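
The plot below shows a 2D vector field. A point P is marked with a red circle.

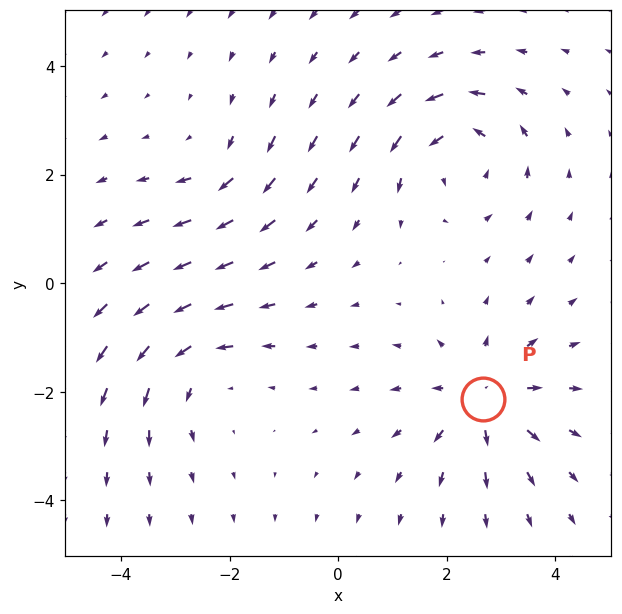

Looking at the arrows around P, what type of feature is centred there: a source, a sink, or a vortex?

At P (2.7, -2.1) the arrows spread outward. Divergence about +5, curl ≈0 — positive divergence with near-zero curl is a source.

source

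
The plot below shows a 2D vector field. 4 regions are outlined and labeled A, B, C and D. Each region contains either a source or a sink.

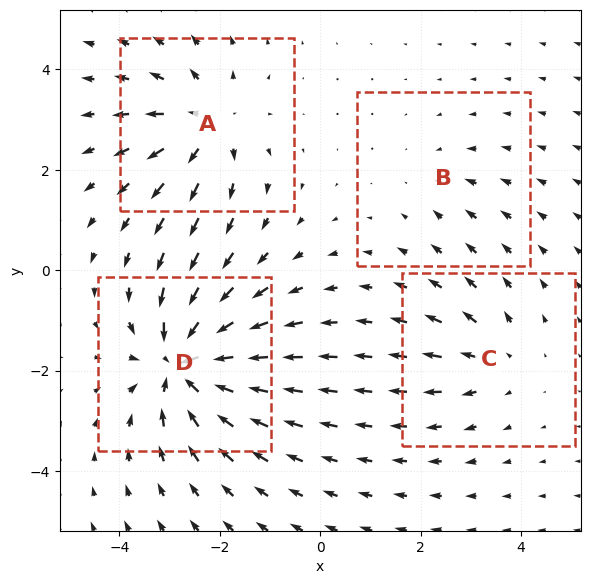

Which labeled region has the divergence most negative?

D

Divergence at each region's feature centre — A: about +5, B: about -2, C: about +3, D: about -7. Region D is most negative.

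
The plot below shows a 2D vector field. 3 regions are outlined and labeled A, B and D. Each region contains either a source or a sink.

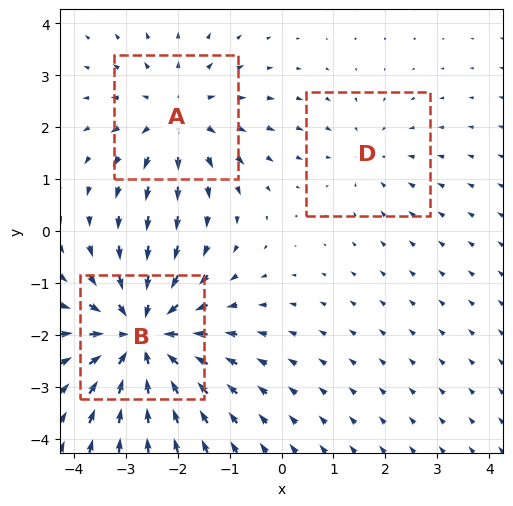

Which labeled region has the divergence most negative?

B

Divergence at each region's feature centre — A: about +3, B: about -4, D: about -2. Region B is most negative.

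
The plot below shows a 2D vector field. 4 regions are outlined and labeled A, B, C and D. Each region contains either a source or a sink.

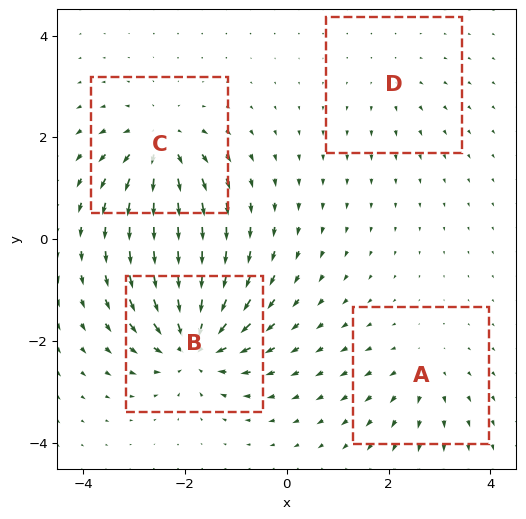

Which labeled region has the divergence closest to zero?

D

Divergence at each region's feature centre — A: about +4, B: about -9, C: about +6, D: about +2. Region D is closest to zero.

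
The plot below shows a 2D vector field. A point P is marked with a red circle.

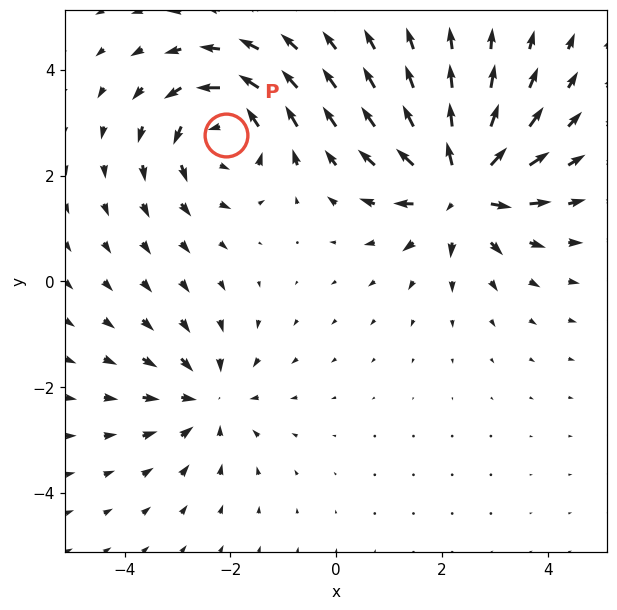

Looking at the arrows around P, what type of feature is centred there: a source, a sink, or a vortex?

vortex

At P (-2.1, 2.8) the arrows circulate counterclockwise. Divergence ≈0, curl about +4 — near-zero divergence with nonzero curl is a vortex.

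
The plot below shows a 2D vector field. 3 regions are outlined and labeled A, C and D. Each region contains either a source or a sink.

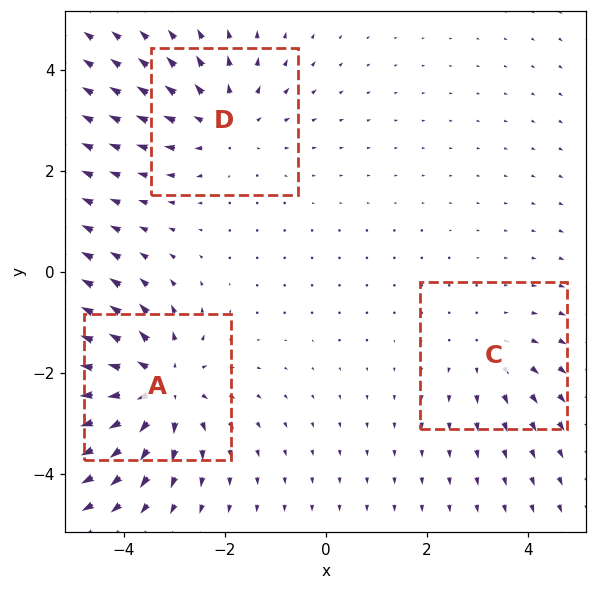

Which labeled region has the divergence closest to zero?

Divergence at each region's feature centre — A: about +4, C: about +2, D: about +3. Region C is closest to zero.

C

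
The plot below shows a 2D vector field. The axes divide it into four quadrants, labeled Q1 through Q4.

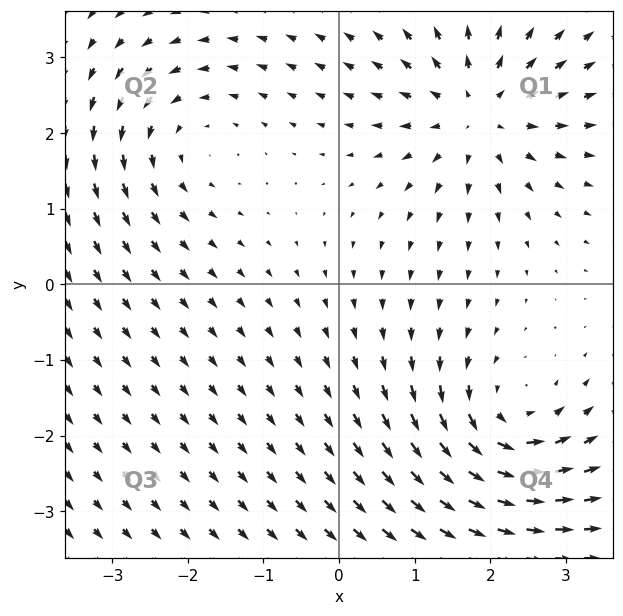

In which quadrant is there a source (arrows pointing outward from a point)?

Q1

The source sits at approximately (1.8, 2.3), which lies in quadrant Q1. The divergence there is about +5, positive as expected for a source.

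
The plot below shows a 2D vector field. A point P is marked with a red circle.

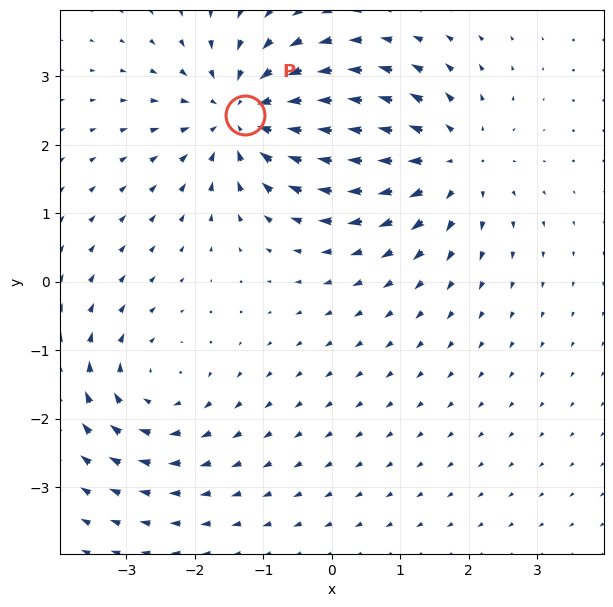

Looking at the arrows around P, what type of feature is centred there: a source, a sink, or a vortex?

sink

At P (-1.3, 2.4) the arrows converge inward. Divergence about -5, curl ≈0 — negative divergence with near-zero curl is a sink.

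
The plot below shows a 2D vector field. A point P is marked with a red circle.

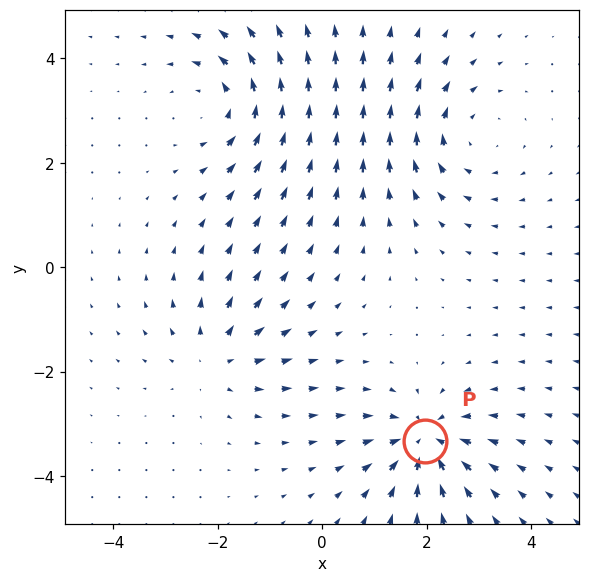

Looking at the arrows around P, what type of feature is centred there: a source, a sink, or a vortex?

At P (2.0, -3.3) the arrows converge inward. Divergence about -5, curl ≈0 — negative divergence with near-zero curl is a sink.

sink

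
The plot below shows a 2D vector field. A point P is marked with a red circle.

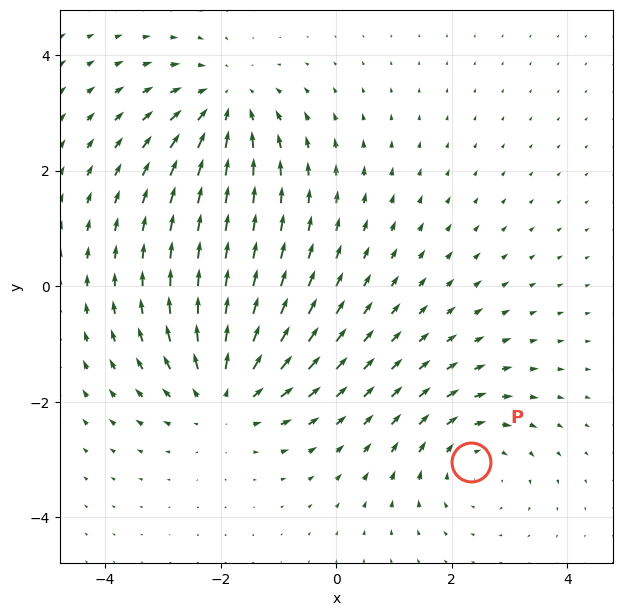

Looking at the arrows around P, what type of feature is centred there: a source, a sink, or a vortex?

vortex

At P (2.3, -3.0) the arrows circulate clockwise. Divergence ≈0, curl about -3 — near-zero divergence with nonzero curl is a vortex.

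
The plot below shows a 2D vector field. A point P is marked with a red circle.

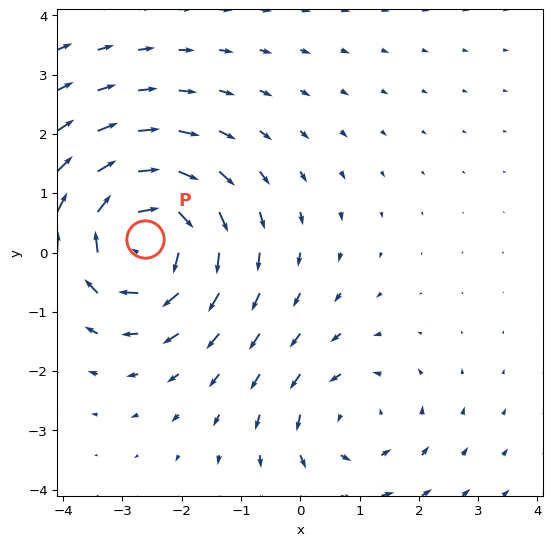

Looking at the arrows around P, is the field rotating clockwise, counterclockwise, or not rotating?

clockwise

Near P at (-2.6, 0.2) the arrows circulate clockwise. The curl (z-component) there is about -5; negative curl means clockwise rotation.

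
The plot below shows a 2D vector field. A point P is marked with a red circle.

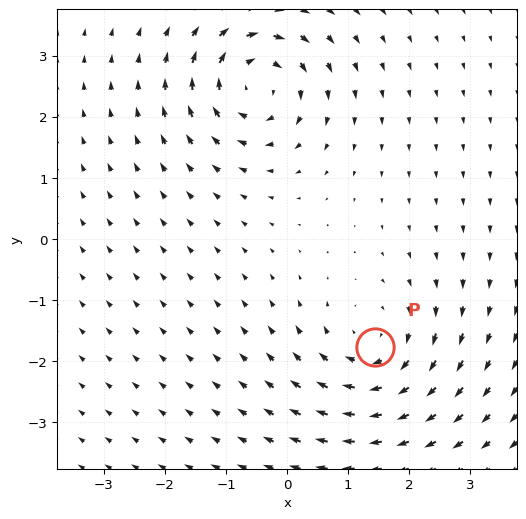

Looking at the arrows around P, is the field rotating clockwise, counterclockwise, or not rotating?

clockwise

Near P at (1.4, -1.8) the arrows circulate clockwise. The curl (z-component) there is about -3; negative curl means clockwise rotation.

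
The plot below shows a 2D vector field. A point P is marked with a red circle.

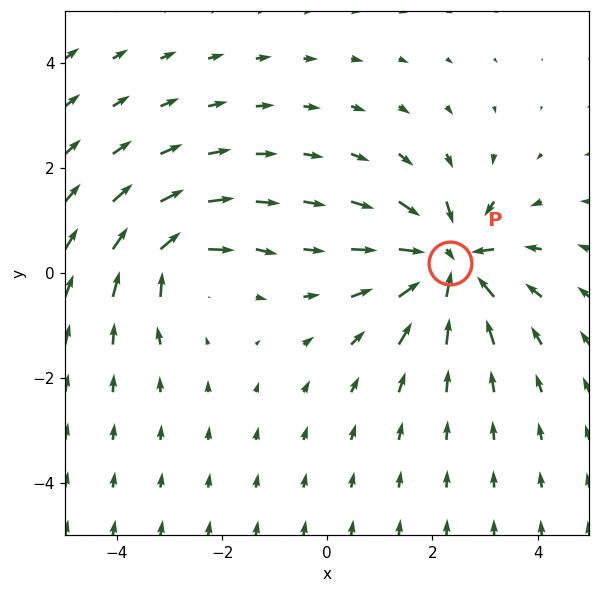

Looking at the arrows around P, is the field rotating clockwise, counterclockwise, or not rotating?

not rotating

Near P at (2.3, 0.2) the arrows show no circulation. The curl there is ≈0.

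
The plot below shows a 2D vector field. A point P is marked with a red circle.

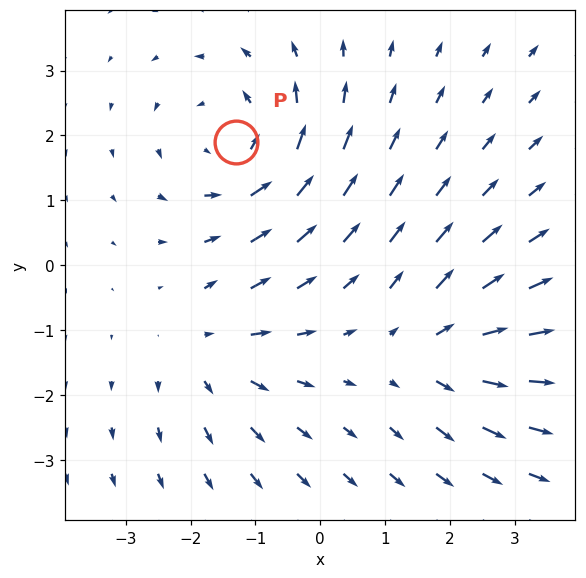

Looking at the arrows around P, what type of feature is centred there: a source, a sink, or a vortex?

vortex

At P (-1.3, 1.9) the arrows circulate counterclockwise. Divergence ≈0, curl about +4 — near-zero divergence with nonzero curl is a vortex.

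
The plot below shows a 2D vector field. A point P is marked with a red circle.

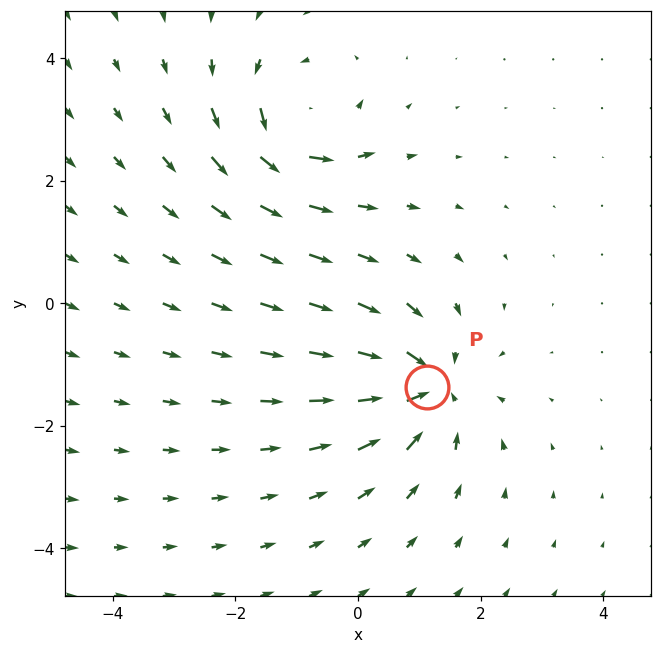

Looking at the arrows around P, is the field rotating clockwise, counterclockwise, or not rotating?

not rotating

Near P at (1.1, -1.4) the arrows show no circulation. The curl there is ≈0.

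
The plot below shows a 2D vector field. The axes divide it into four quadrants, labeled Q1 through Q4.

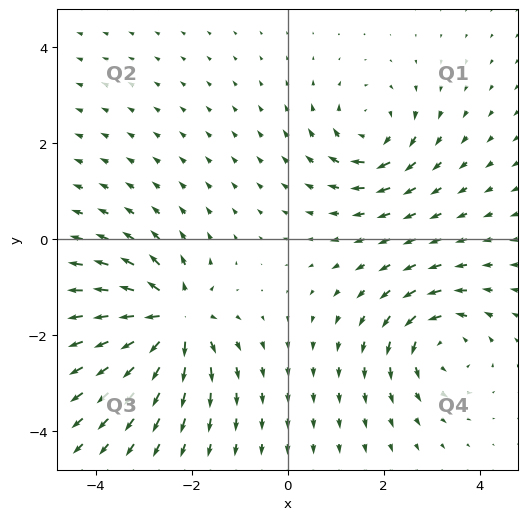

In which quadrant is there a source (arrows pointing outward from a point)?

Q3

The source sits at approximately (-2.4, -1.7), which lies in quadrant Q3. The divergence there is about +6, positive as expected for a source.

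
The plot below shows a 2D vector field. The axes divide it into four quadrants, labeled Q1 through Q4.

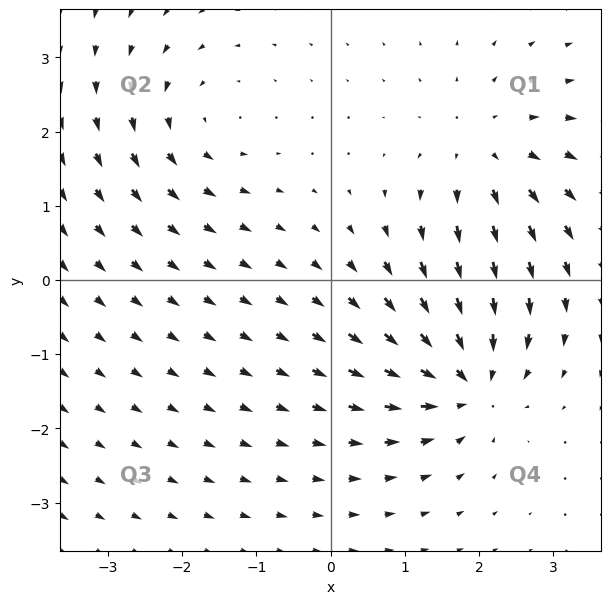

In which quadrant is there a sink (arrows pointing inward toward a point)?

Q4

The sink sits at approximately (1.9, -1.3), which lies in quadrant Q4. The divergence there is about -7, negative as expected for a sink.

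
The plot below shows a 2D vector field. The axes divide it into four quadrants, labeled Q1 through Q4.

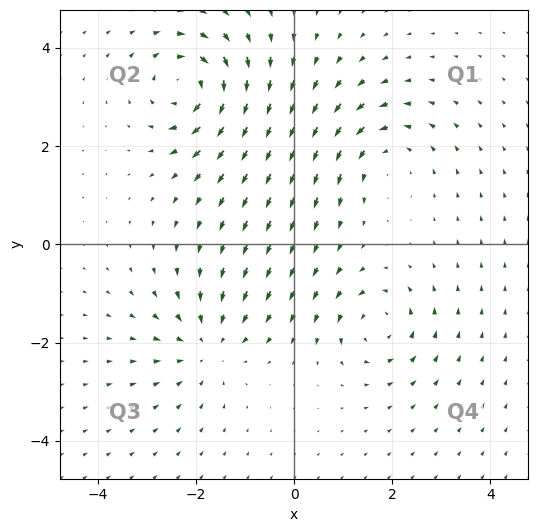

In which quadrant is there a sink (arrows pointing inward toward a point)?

The sink sits at approximately (-1.8, -2.0), which lies in quadrant Q3. The divergence there is about -4, negative as expected for a sink.

Q3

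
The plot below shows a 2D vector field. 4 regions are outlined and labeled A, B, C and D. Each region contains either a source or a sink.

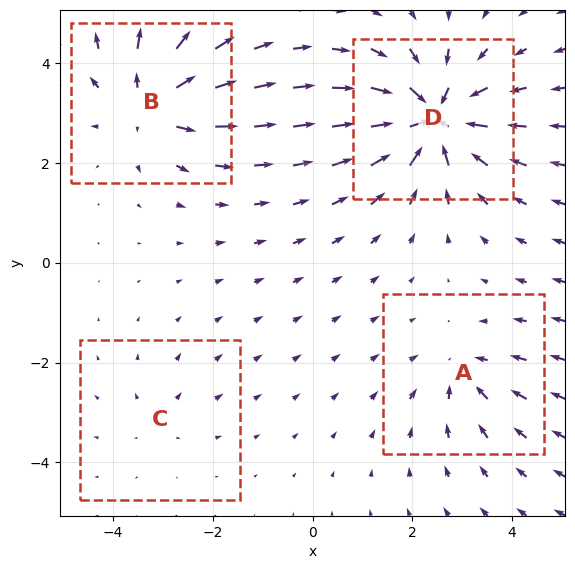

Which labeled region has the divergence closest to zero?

C

Divergence at each region's feature centre — A: about -4, B: about +6, C: about +2, D: about -8. Region C is closest to zero.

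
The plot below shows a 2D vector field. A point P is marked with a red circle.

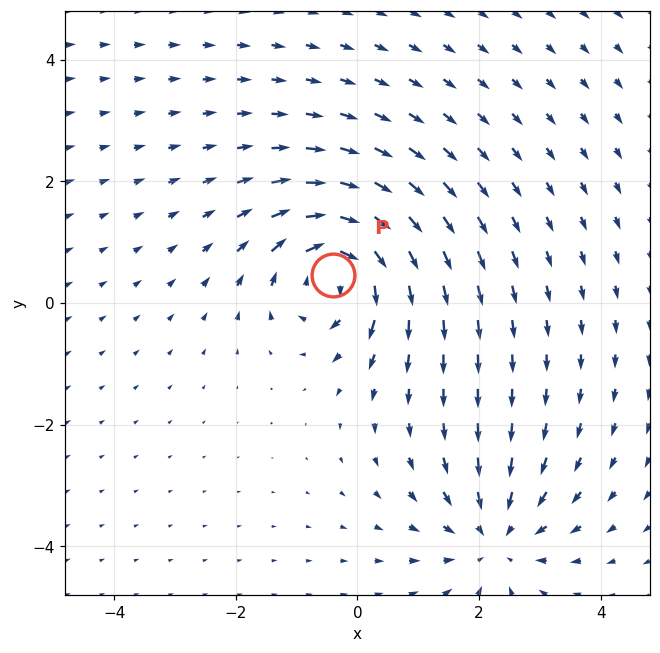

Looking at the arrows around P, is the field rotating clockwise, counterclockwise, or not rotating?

clockwise

Near P at (-0.4, 0.5) the arrows circulate clockwise. The curl (z-component) there is about -7; negative curl means clockwise rotation.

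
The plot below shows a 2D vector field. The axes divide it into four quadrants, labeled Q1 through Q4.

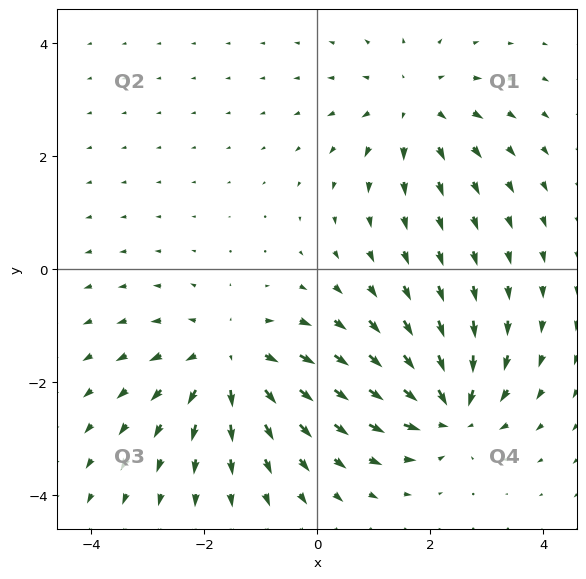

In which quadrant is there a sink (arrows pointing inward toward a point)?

The sink sits at approximately (2.3, -2.5), which lies in quadrant Q4. The divergence there is about -5, negative as expected for a sink.

Q4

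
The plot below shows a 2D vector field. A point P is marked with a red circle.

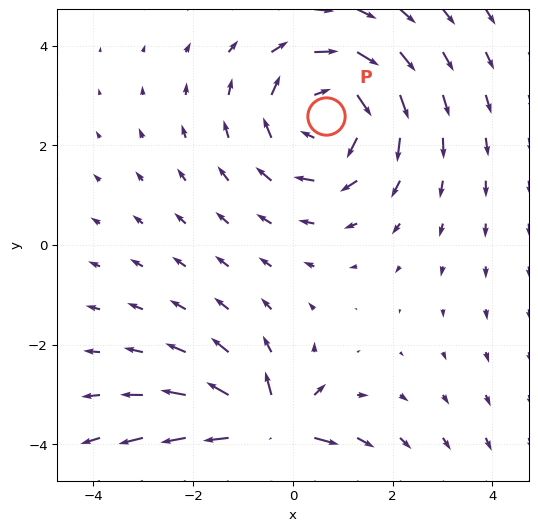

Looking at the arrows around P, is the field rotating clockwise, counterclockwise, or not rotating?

Near P at (0.7, 2.6) the arrows circulate clockwise. The curl (z-component) there is about -3; negative curl means clockwise rotation.

clockwise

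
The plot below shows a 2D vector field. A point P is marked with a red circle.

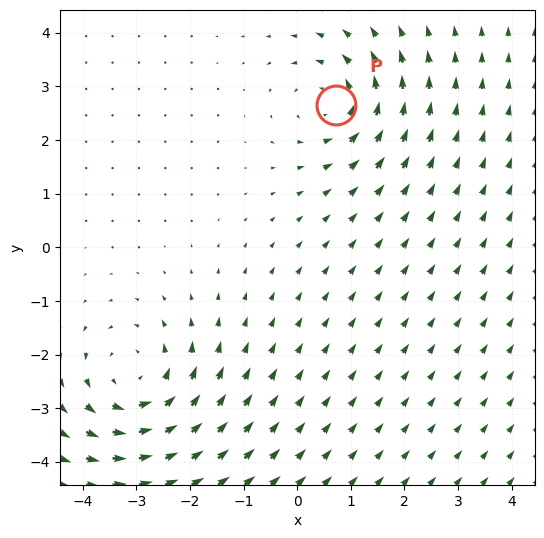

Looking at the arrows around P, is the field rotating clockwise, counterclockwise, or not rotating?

counterclockwise

Near P at (0.7, 2.7) the arrows circulate counterclockwise. The curl (z-component) there is about +3; positive curl means counterclockwise rotation.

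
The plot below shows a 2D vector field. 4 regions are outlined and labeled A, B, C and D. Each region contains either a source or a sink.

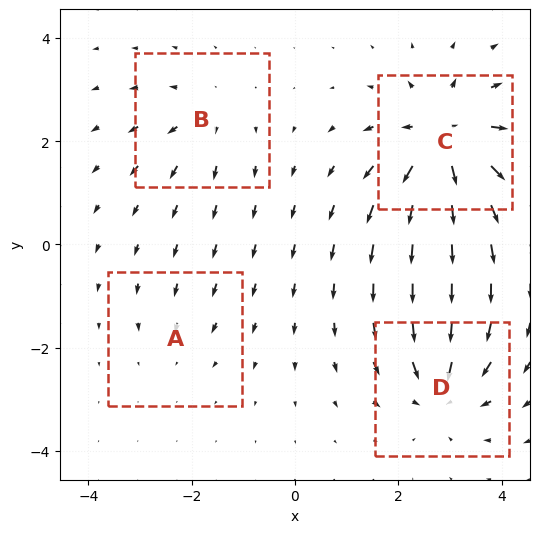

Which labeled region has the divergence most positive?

Divergence at each region's feature centre — A: about -2, B: about +4, C: about +8, D: about -6. Region C is most positive.

C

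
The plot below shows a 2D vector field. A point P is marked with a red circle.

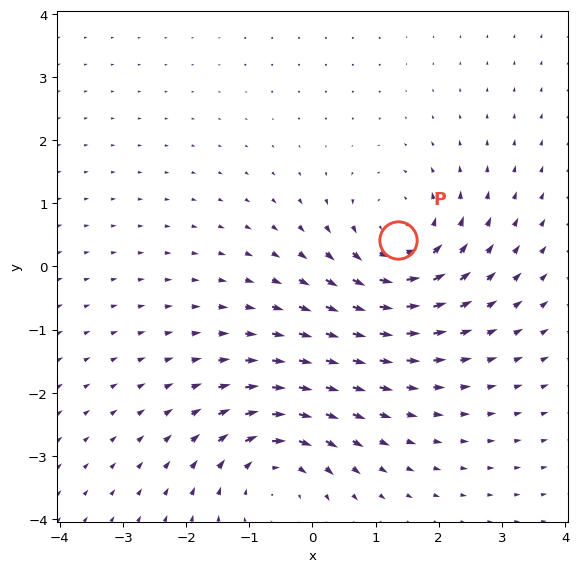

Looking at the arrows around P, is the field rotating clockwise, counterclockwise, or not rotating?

counterclockwise

Near P at (1.4, 0.4) the arrows circulate counterclockwise. The curl (z-component) there is about +5; positive curl means counterclockwise rotation.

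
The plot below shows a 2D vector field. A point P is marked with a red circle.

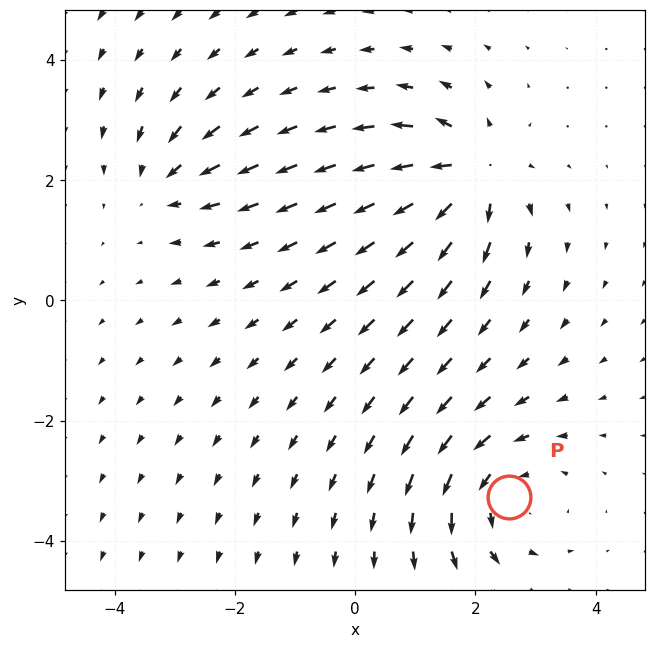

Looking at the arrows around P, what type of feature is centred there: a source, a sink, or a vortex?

vortex

At P (2.6, -3.3) the arrows circulate counterclockwise. Divergence ≈0, curl about +4 — near-zero divergence with nonzero curl is a vortex.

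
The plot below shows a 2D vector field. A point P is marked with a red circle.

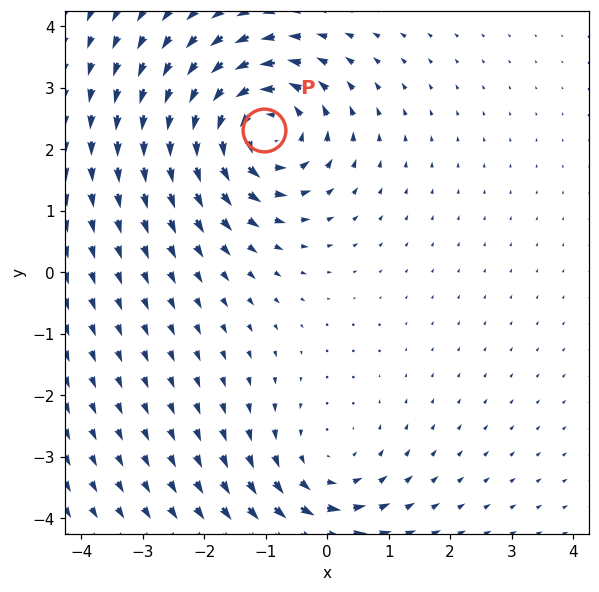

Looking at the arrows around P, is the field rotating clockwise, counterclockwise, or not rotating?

Near P at (-1.0, 2.3) the arrows circulate counterclockwise. The curl (z-component) there is about +6; positive curl means counterclockwise rotation.

counterclockwise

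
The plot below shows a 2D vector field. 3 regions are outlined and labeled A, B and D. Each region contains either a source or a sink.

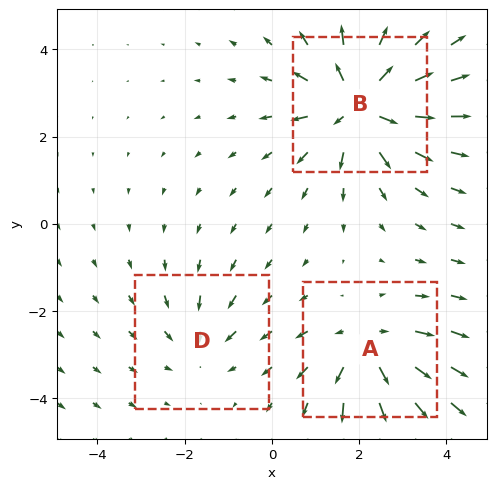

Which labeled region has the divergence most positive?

B

Divergence at each region's feature centre — A: about +3, B: about +5, D: about -2. Region B is most positive.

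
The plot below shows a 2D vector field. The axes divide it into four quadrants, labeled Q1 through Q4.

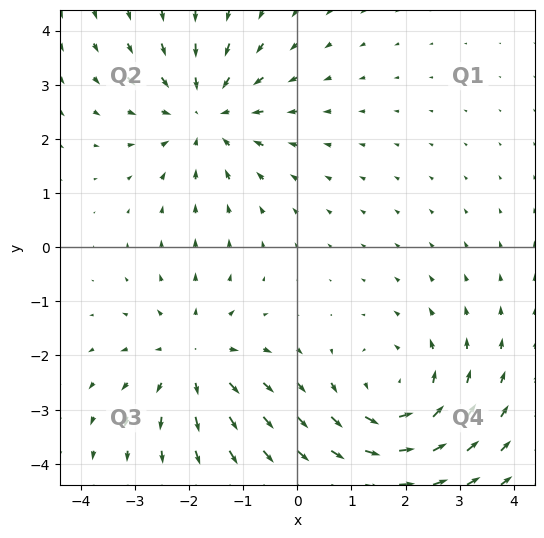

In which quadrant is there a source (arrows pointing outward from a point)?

Q3

The source sits at approximately (-1.9, -2.1), which lies in quadrant Q3. The divergence there is about +3, positive as expected for a source.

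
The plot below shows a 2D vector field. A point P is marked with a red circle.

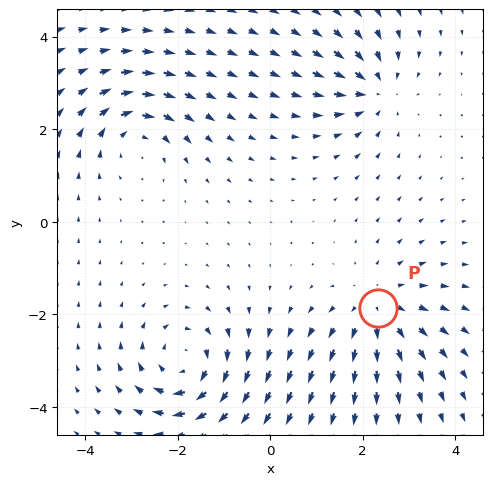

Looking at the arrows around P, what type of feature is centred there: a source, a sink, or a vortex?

source

At P (2.3, -1.9) the arrows spread outward. Divergence about +4, curl ≈0 — positive divergence with near-zero curl is a source.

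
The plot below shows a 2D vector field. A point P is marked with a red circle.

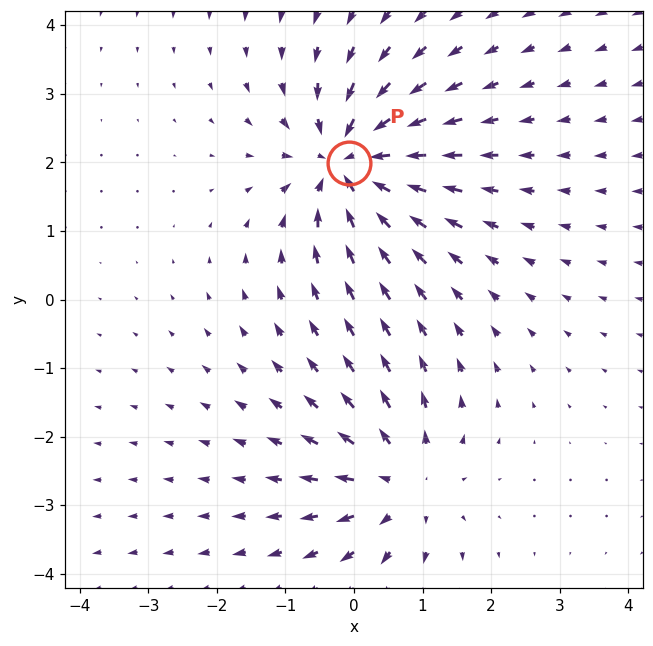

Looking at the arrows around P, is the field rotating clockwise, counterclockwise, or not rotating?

Near P at (-0.1, 2.0) the arrows show no circulation. The curl there is ≈0.

not rotating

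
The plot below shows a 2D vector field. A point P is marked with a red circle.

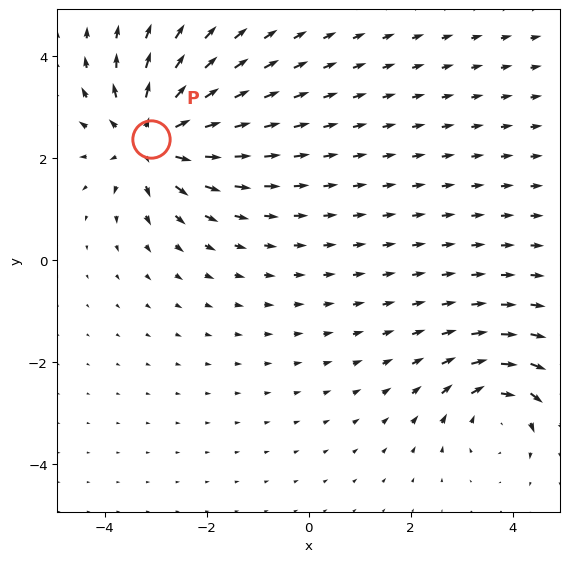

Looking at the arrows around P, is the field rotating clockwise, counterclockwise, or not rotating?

not rotating

Near P at (-3.1, 2.4) the arrows show no circulation. The curl there is ≈0.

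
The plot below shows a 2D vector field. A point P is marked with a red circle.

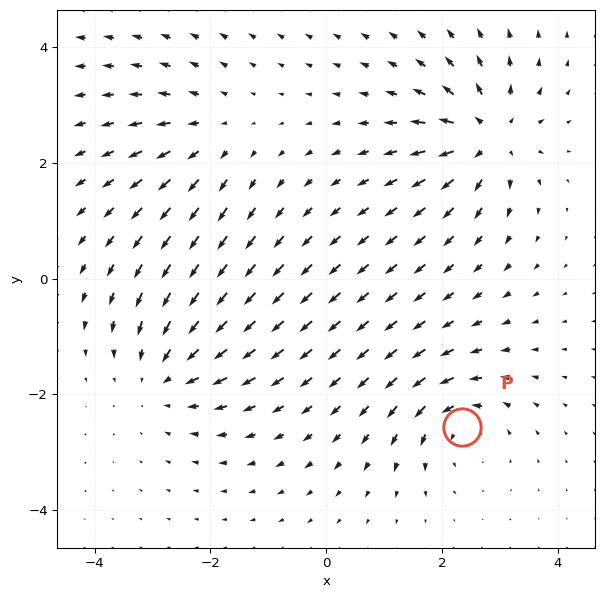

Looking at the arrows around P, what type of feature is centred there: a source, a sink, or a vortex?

At P (2.4, -2.6) the arrows circulate counterclockwise. Divergence ≈0, curl about +5 — near-zero divergence with nonzero curl is a vortex.

vortex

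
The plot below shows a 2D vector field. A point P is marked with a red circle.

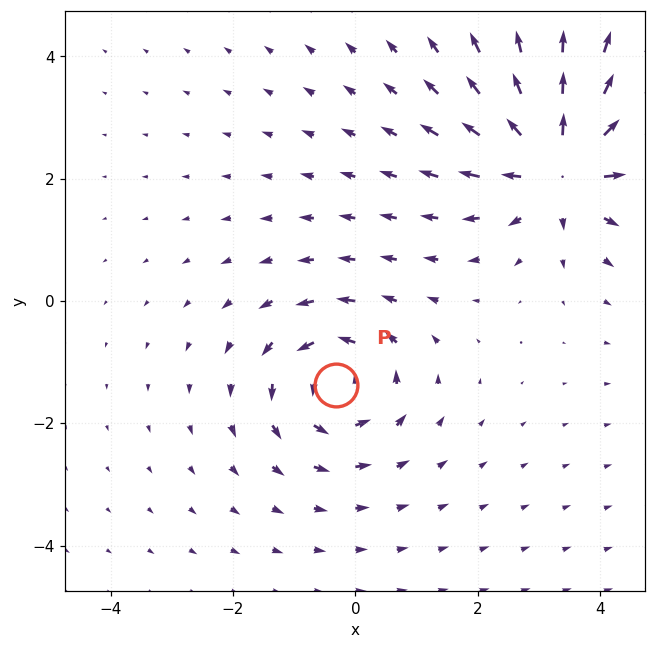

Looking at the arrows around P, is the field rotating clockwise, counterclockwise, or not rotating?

Near P at (-0.3, -1.4) the arrows circulate counterclockwise. The curl (z-component) there is about +3; positive curl means counterclockwise rotation.

counterclockwise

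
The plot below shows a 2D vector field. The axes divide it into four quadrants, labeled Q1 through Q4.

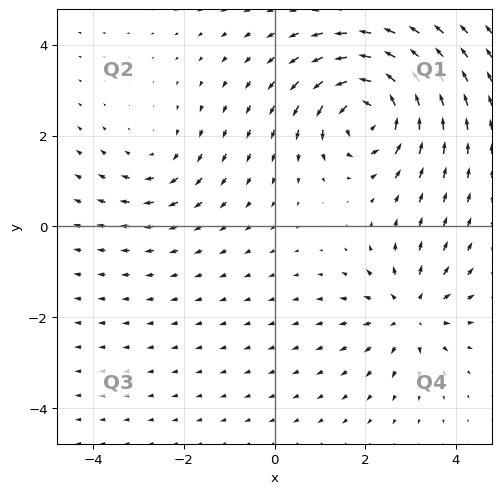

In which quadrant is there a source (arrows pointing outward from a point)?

Q4

The source sits at approximately (3.0, -1.9), which lies in quadrant Q4. The divergence there is about +4, positive as expected for a source.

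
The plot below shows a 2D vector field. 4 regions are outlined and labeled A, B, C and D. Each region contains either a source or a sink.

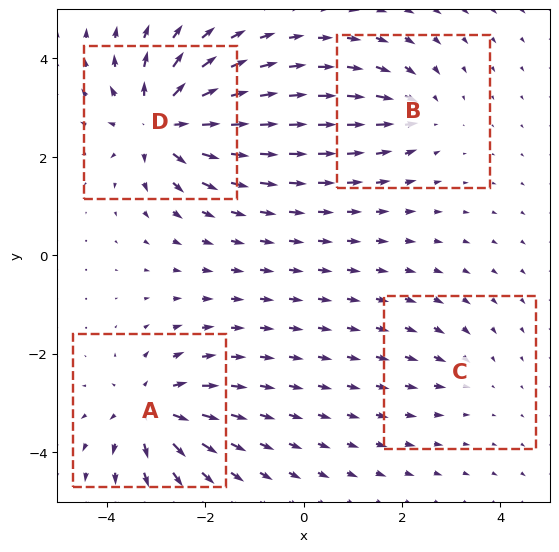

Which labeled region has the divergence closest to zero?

C

Divergence at each region's feature centre — A: about +7, B: about -4, C: about -2, D: about +8. Region C is closest to zero.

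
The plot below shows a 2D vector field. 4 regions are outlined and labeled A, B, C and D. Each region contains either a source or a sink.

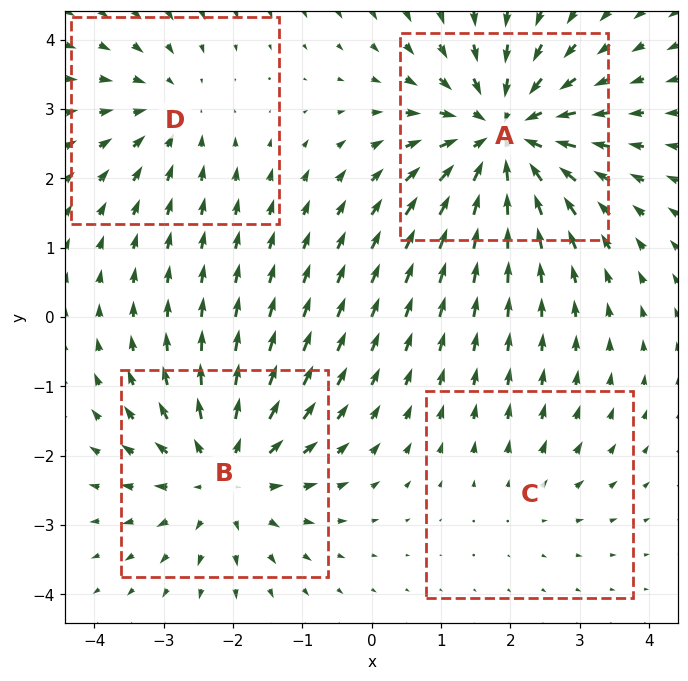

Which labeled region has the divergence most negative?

A

Divergence at each region's feature centre — A: about -6, B: about +5, C: about +2, D: about -3. Region A is most negative.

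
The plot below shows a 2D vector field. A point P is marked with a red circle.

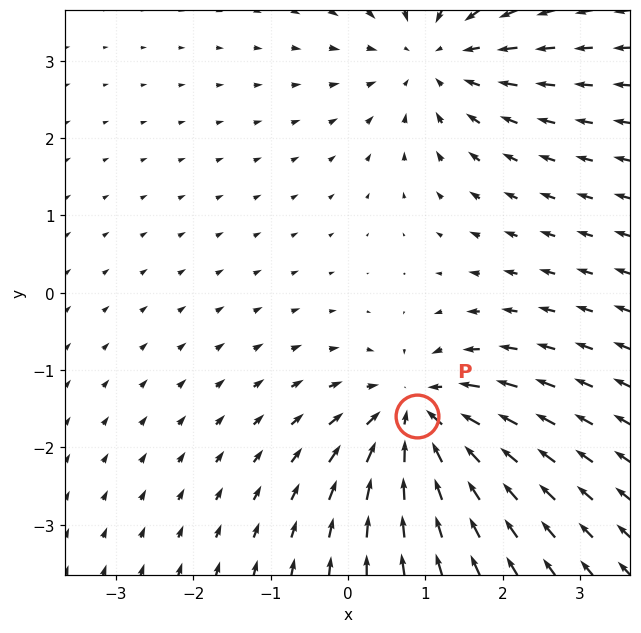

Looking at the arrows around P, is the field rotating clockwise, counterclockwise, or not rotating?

not rotating

Near P at (0.9, -1.6) the arrows show no circulation. The curl there is ≈0.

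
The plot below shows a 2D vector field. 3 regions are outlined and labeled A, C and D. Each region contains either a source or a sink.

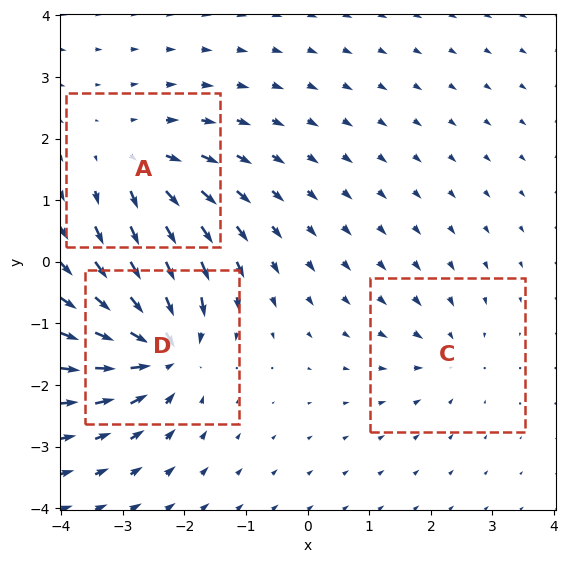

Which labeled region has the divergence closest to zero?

Divergence at each region's feature centre — A: about +4, C: about -2, D: about -6. Region C is closest to zero.

C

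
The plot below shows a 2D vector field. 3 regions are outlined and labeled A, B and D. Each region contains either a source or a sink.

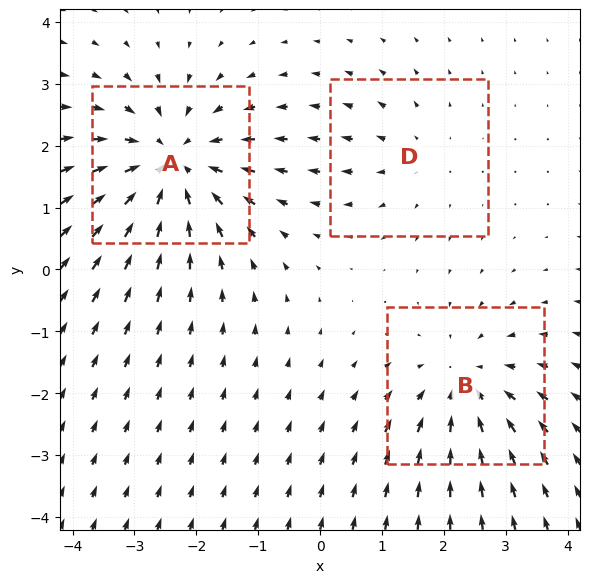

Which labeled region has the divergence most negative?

A

Divergence at each region's feature centre — A: about -4, B: about -3, D: about +2. Region A is most negative.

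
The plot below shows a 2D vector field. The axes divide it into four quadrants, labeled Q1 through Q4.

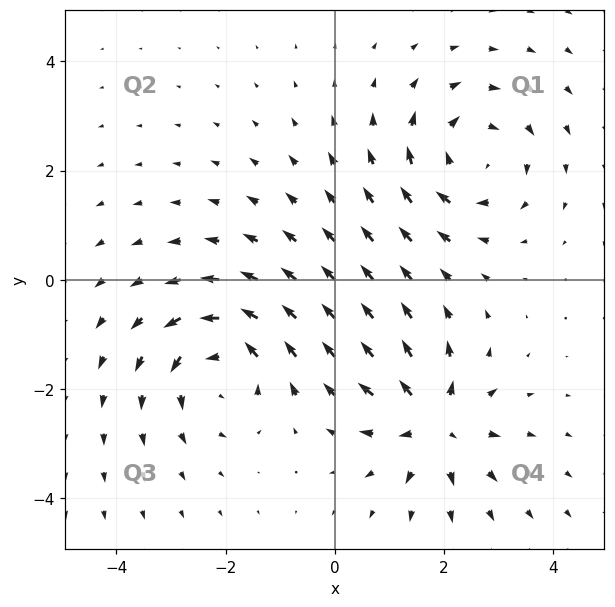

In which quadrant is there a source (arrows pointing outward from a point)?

The source sits at approximately (1.8, -2.6), which lies in quadrant Q4. The divergence there is about +4, positive as expected for a source.

Q4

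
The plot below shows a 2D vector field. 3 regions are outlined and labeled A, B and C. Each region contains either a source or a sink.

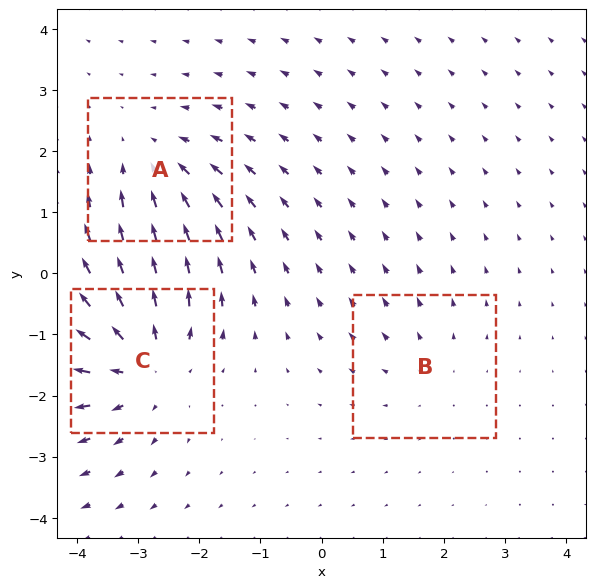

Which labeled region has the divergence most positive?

C

Divergence at each region's feature centre — A: about -3, B: about +2, C: about +4. Region C is most positive.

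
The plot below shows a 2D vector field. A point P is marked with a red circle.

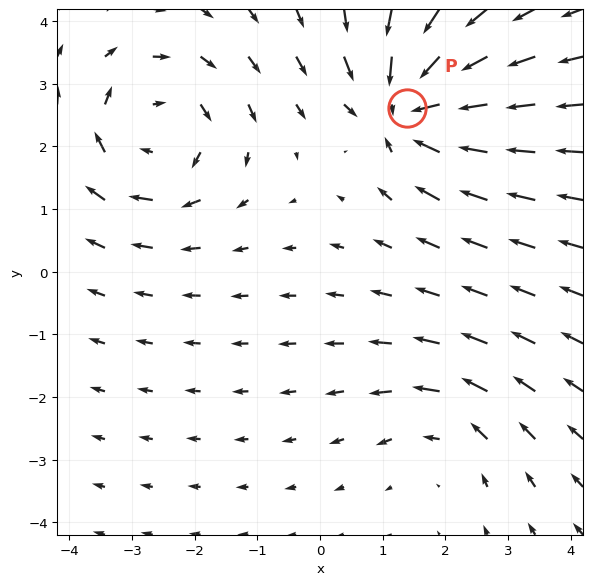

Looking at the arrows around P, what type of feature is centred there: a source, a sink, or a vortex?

At P (1.4, 2.6) the arrows converge inward. Divergence about -6, curl ≈0 — negative divergence with near-zero curl is a sink.

sink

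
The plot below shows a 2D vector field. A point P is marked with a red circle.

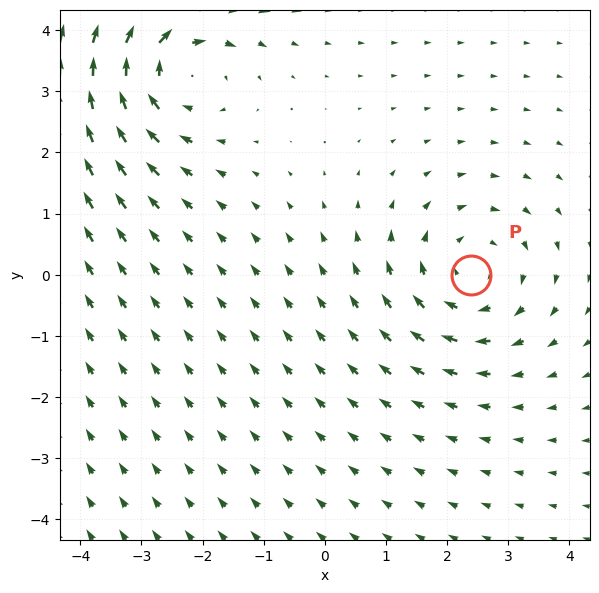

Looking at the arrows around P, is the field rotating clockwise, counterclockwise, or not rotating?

Near P at (2.4, -0.0) the arrows circulate clockwise. The curl (z-component) there is about -2; negative curl means clockwise rotation.

clockwise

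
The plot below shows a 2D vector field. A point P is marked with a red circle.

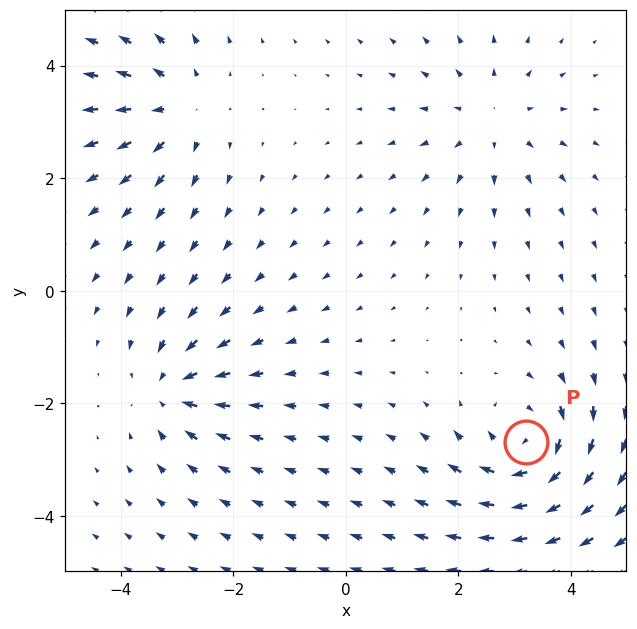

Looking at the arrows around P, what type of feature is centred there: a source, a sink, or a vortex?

At P (3.2, -2.7) the arrows circulate clockwise. Divergence ≈0, curl about -6 — near-zero divergence with nonzero curl is a vortex.

vortex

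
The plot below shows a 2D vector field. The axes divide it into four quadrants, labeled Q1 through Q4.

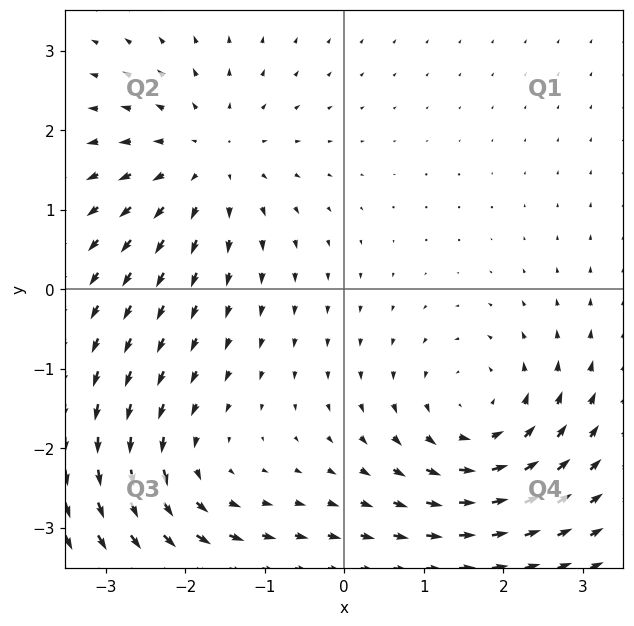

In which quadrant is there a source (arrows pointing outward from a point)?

Q2

The source sits at approximately (-1.7, 1.6), which lies in quadrant Q2. The divergence there is about +4, positive as expected for a source.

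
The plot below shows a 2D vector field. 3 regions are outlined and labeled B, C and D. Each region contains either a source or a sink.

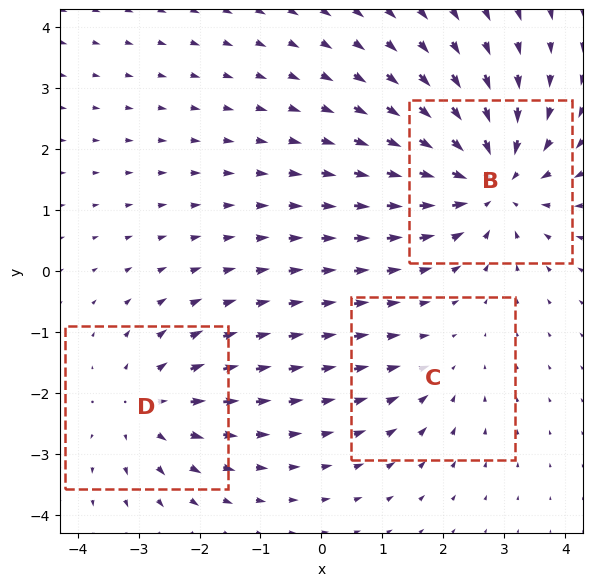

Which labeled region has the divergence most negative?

Divergence at each region's feature centre — B: about -5, C: about -2, D: about +3. Region B is most negative.

B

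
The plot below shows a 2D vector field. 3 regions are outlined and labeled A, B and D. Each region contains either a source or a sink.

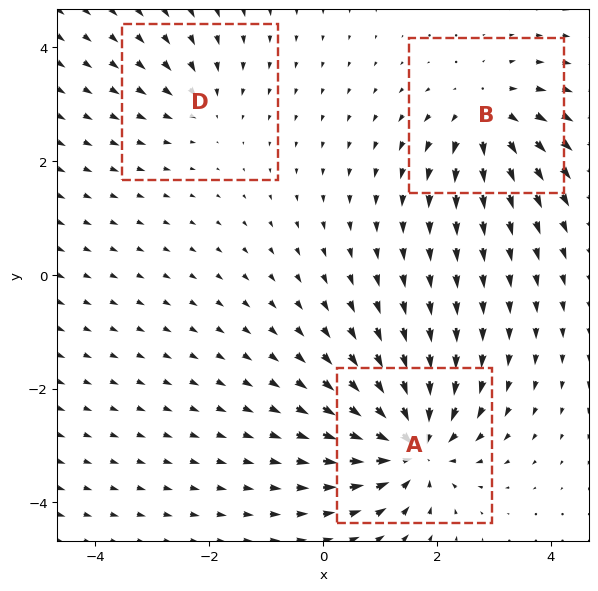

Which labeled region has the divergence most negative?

Divergence at each region's feature centre — A: about -6, B: about +4, D: about -2. Region A is most negative.

A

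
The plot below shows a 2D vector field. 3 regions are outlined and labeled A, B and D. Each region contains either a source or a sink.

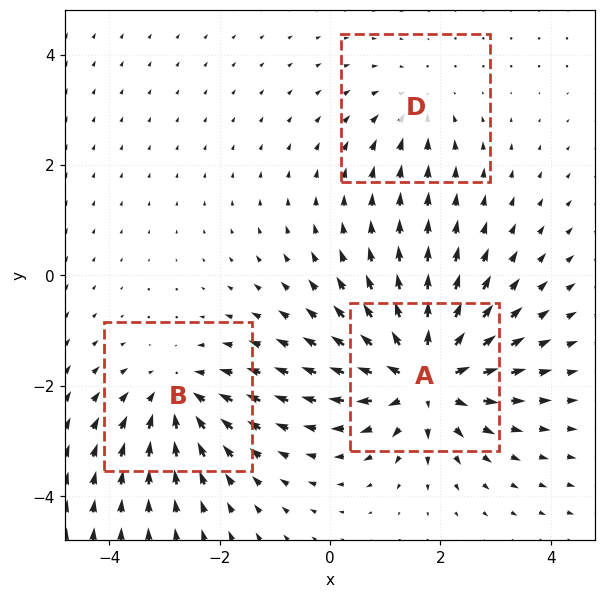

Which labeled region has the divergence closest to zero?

D

Divergence at each region's feature centre — A: about +6, B: about -4, D: about -2. Region D is closest to zero.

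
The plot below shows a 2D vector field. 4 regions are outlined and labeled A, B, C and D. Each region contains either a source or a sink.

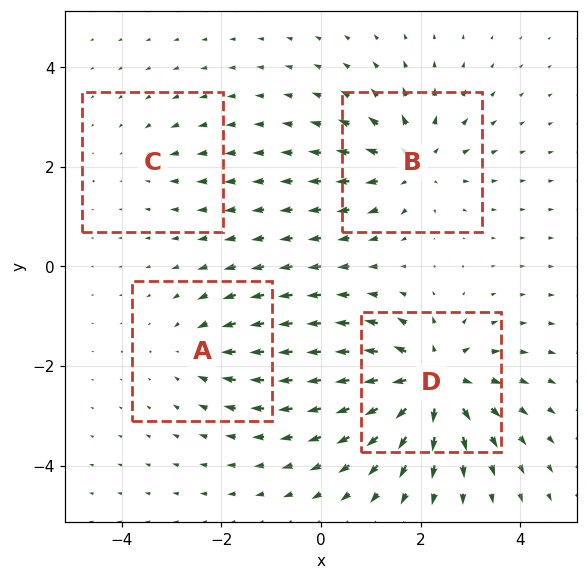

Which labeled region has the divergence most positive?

D

Divergence at each region's feature centre — A: about -4, B: about +5, C: about -2, D: about +8. Region D is most positive.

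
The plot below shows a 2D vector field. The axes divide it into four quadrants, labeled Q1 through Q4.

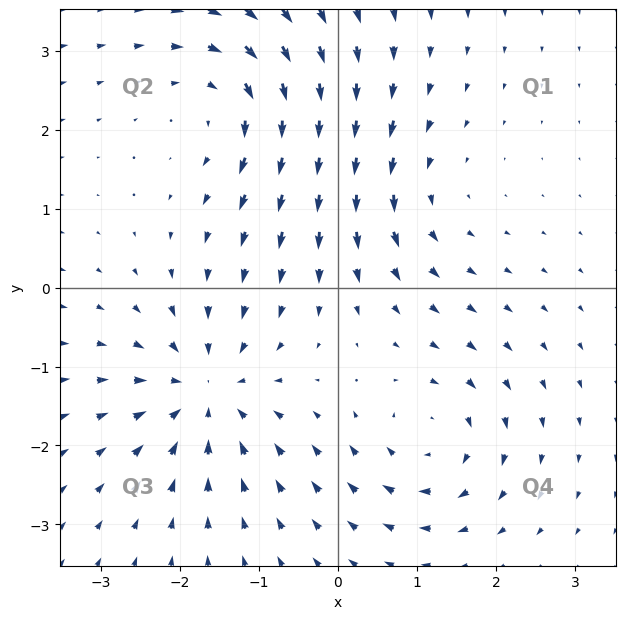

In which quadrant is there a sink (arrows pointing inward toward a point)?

The sink sits at approximately (-1.7, -1.3), which lies in quadrant Q3. The divergence there is about -5, negative as expected for a sink.

Q3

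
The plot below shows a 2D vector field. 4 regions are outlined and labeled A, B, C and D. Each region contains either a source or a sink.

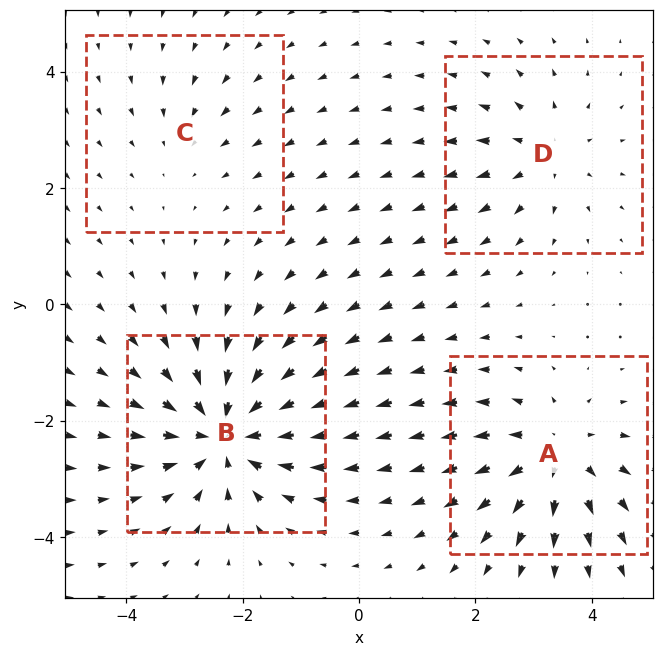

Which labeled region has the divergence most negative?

Divergence at each region's feature centre — A: about +5, B: about -7, C: about -2, D: about +3. Region B is most negative.

B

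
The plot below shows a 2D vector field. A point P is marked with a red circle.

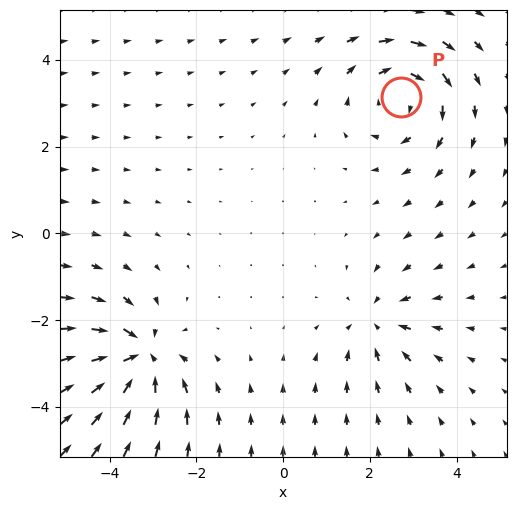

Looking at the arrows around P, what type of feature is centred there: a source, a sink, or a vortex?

vortex

At P (2.7, 3.1) the arrows circulate clockwise. Divergence ≈0, curl about -4 — near-zero divergence with nonzero curl is a vortex.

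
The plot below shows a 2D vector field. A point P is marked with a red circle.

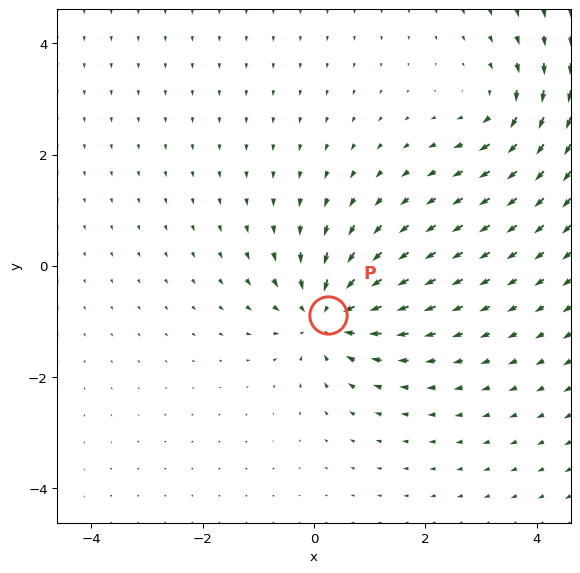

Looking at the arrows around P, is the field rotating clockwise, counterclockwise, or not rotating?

Near P at (0.2, -0.9) the arrows show no circulation. The curl there is ≈0.

not rotating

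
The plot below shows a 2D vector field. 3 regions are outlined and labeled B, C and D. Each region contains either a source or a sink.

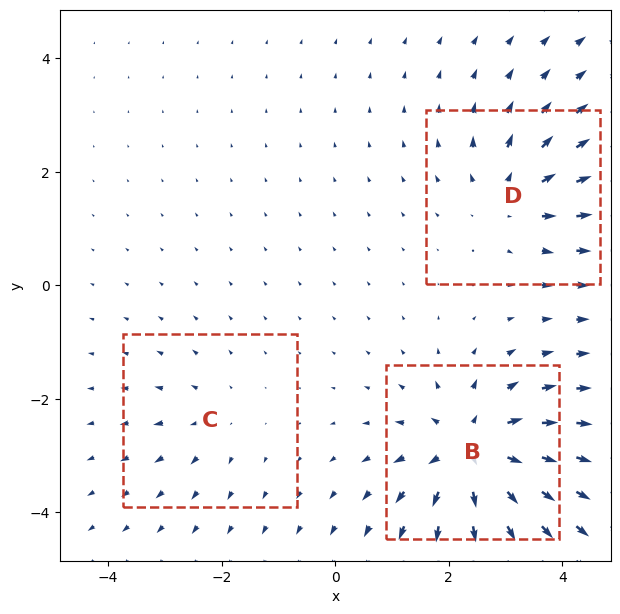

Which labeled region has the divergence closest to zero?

Divergence at each region's feature centre — B: about +6, C: about +2, D: about +4. Region C is closest to zero.

C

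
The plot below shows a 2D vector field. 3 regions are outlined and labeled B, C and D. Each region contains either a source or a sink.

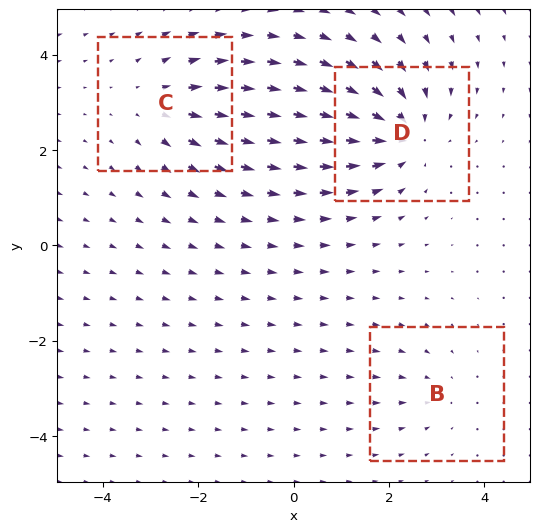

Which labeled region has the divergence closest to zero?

B

Divergence at each region's feature centre — B: about -2, C: about +3, D: about -5. Region B is closest to zero.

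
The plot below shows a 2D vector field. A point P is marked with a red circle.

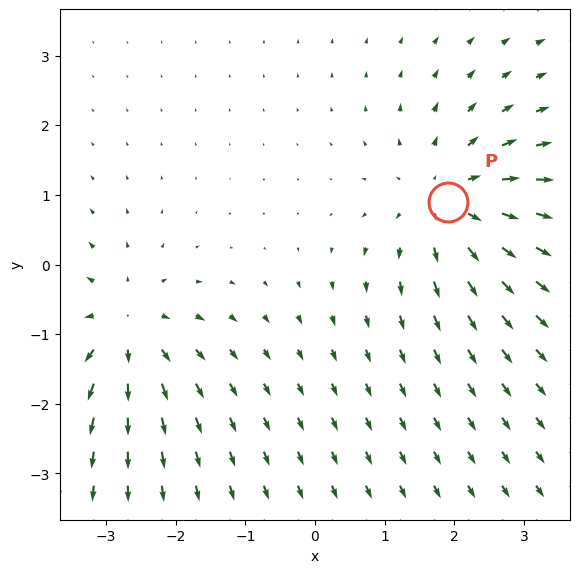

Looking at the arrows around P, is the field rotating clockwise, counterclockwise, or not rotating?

not rotating

Near P at (1.9, 0.9) the arrows show no circulation. The curl there is ≈0.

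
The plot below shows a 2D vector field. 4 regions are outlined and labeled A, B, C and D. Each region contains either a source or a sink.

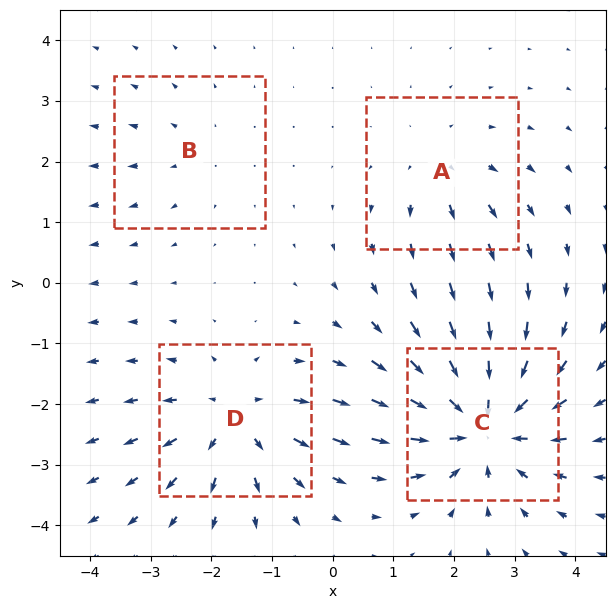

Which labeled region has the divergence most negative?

Divergence at each region's feature centre — A: about +3, B: about +2, C: about -7, D: about +5. Region C is most negative.

C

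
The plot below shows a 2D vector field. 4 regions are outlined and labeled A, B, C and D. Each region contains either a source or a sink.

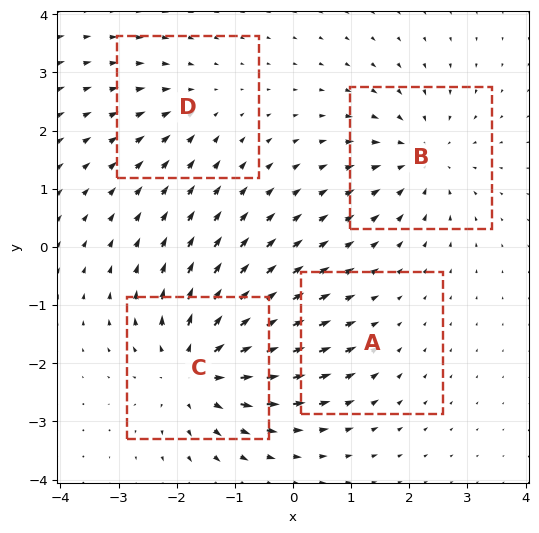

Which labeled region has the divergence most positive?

C

Divergence at each region's feature centre — A: about -2, B: about -5, C: about +7, D: about -3. Region C is most positive.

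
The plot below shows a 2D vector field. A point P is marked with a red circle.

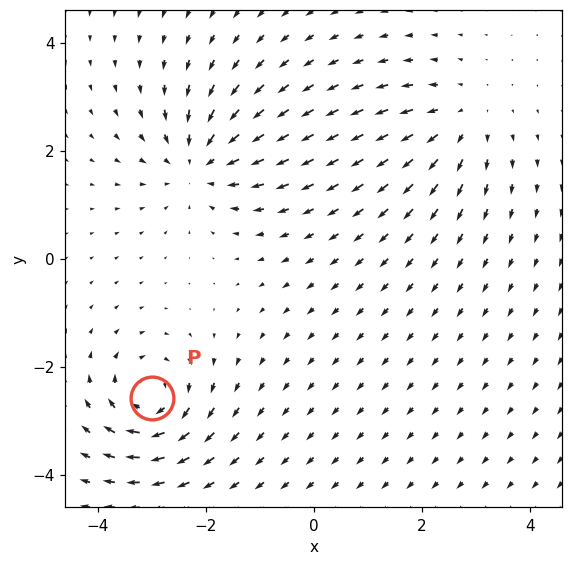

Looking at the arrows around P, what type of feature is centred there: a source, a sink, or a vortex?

At P (-3.0, -2.6) the arrows circulate clockwise. Divergence ≈0, curl about -7 — near-zero divergence with nonzero curl is a vortex.

vortex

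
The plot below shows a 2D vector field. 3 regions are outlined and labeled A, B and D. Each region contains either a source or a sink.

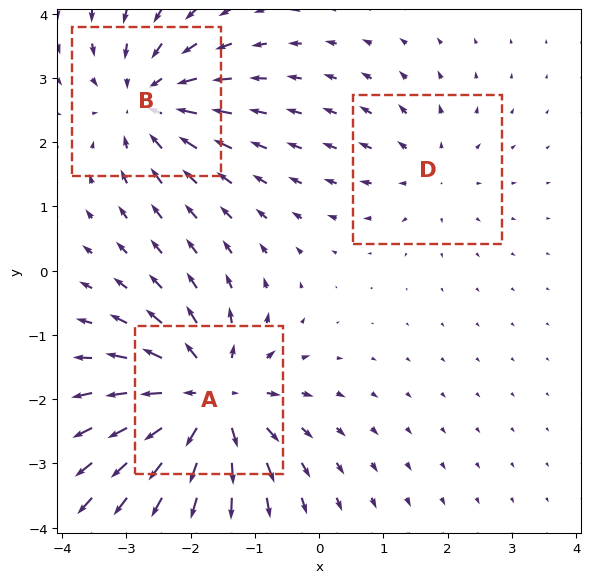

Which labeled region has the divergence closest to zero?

D

Divergence at each region's feature centre — A: about +5, B: about -4, D: about +2. Region D is closest to zero.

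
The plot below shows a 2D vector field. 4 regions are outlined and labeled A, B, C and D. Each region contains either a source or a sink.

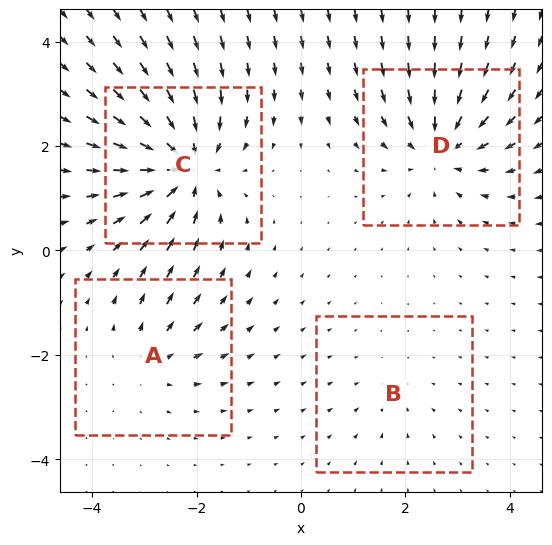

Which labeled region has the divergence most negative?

C

Divergence at each region's feature centre — A: about +3, B: about -2, C: about -7, D: about -6. Region C is most negative.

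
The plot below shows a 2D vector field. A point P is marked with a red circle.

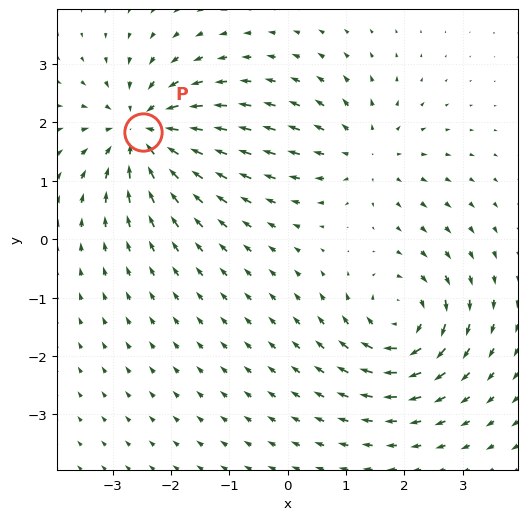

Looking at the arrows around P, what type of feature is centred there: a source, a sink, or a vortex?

sink

At P (-2.5, 1.8) the arrows converge inward. Divergence about -6, curl ≈0 — negative divergence with near-zero curl is a sink.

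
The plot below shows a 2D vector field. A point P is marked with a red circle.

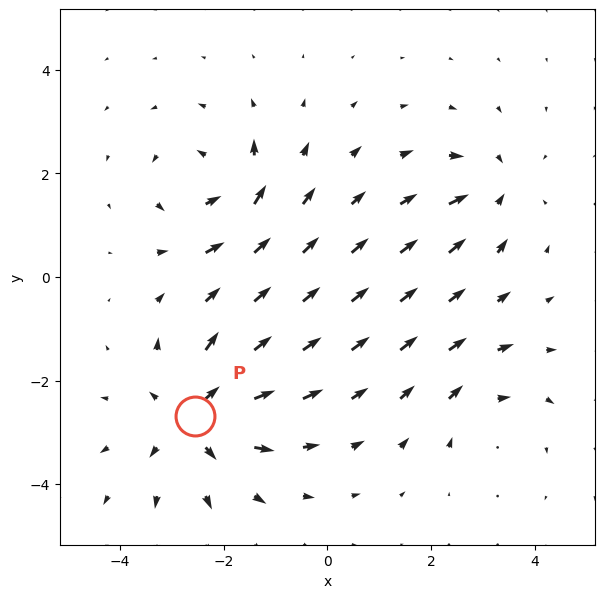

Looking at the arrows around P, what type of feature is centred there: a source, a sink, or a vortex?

source

At P (-2.6, -2.7) the arrows spread outward. Divergence about +5, curl ≈0 — positive divergence with near-zero curl is a source.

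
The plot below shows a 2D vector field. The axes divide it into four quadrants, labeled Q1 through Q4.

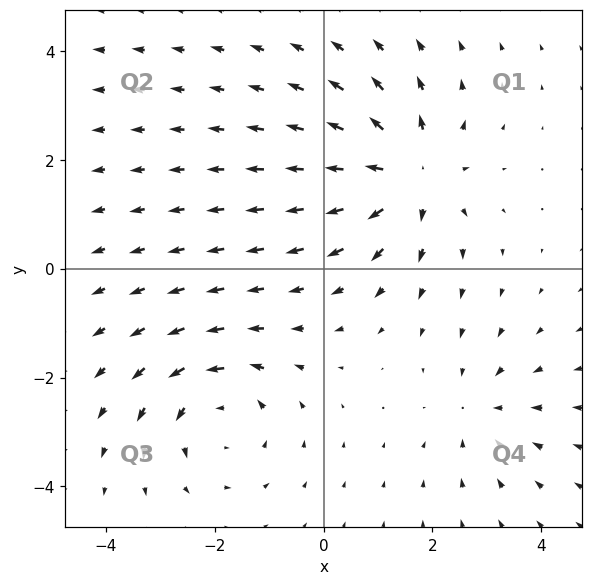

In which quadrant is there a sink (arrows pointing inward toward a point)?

The sink sits at approximately (2.9, -2.6), which lies in quadrant Q4. The divergence there is about -3, negative as expected for a sink.

Q4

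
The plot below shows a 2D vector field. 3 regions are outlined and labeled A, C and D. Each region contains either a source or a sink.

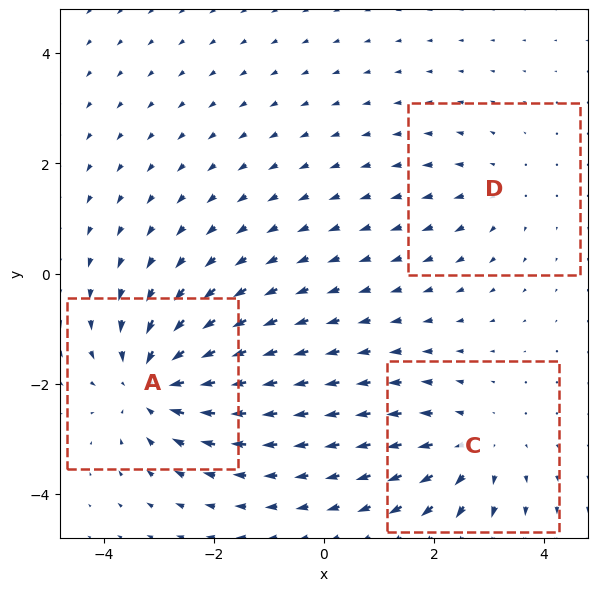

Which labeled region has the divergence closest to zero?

Divergence at each region's feature centre — A: about -4, C: about +3, D: about +2. Region D is closest to zero.

D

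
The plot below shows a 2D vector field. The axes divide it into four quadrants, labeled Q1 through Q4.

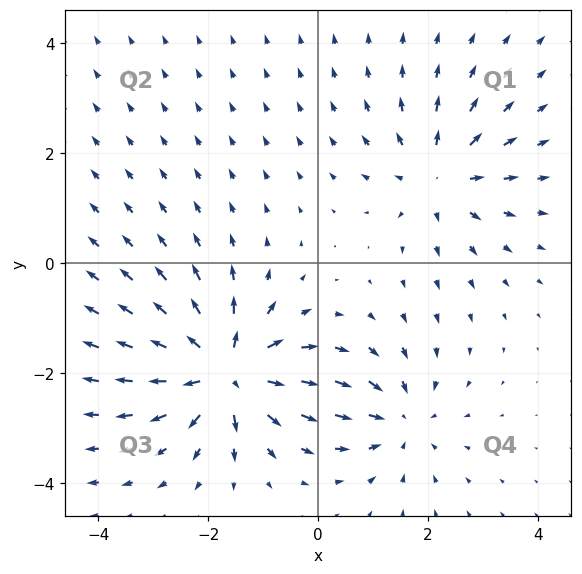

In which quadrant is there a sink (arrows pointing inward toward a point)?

The sink sits at approximately (1.5, -2.9), which lies in quadrant Q4. The divergence there is about -3, negative as expected for a sink.

Q4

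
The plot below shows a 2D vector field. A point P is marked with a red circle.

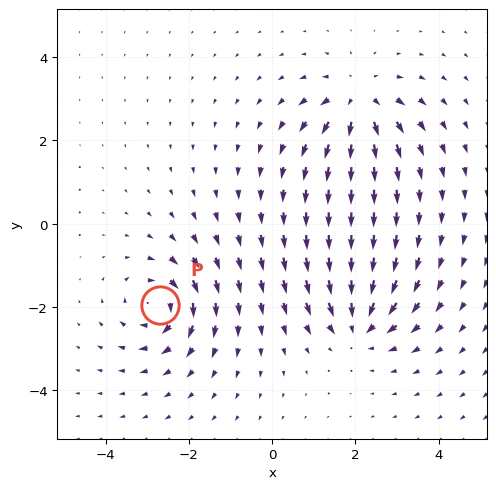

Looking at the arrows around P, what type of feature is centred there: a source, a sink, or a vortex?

At P (-2.7, -2.0) the arrows circulate clockwise. Divergence ≈0, curl about -7 — near-zero divergence with nonzero curl is a vortex.

vortex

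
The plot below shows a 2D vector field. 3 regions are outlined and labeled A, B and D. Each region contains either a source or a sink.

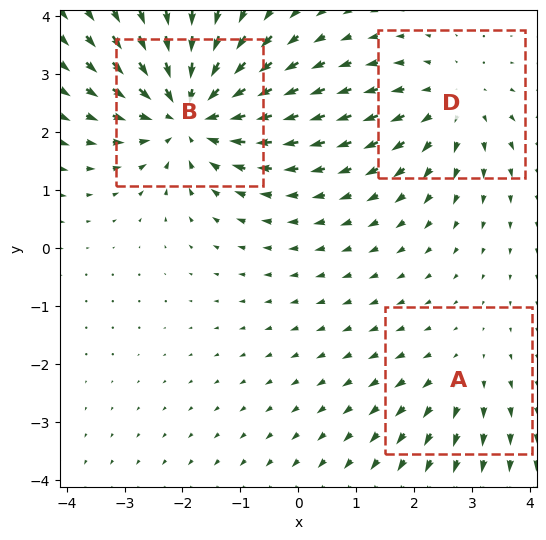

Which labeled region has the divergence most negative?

Divergence at each region's feature centre — A: about +2, B: about -5, D: about +3. Region B is most negative.

B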